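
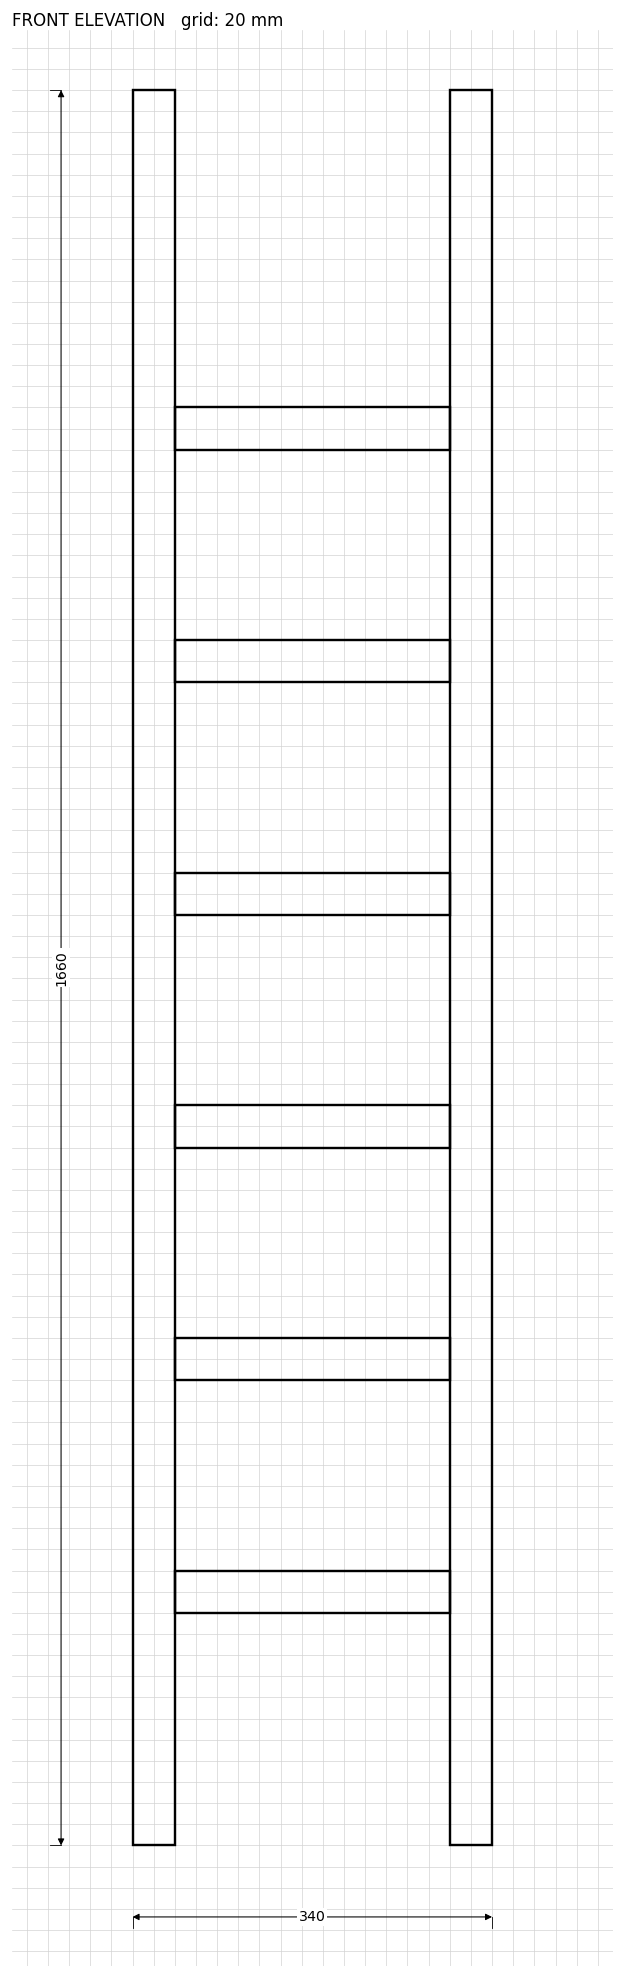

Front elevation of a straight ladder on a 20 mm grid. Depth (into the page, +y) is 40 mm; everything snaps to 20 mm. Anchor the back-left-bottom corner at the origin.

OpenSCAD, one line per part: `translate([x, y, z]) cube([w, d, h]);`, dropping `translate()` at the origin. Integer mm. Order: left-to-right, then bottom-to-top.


cube([40, 40, 1660]);
translate([40, 0, 220]) cube([260, 40, 40]);
translate([40, 0, 440]) cube([260, 40, 40]);
translate([40, 0, 660]) cube([260, 40, 40]);
translate([40, 0, 880]) cube([260, 40, 40]);
translate([40, 0, 1100]) cube([260, 40, 40]);
translate([40, 0, 1320]) cube([260, 40, 40]);
translate([300, 0, 0]) cube([40, 40, 1660]);


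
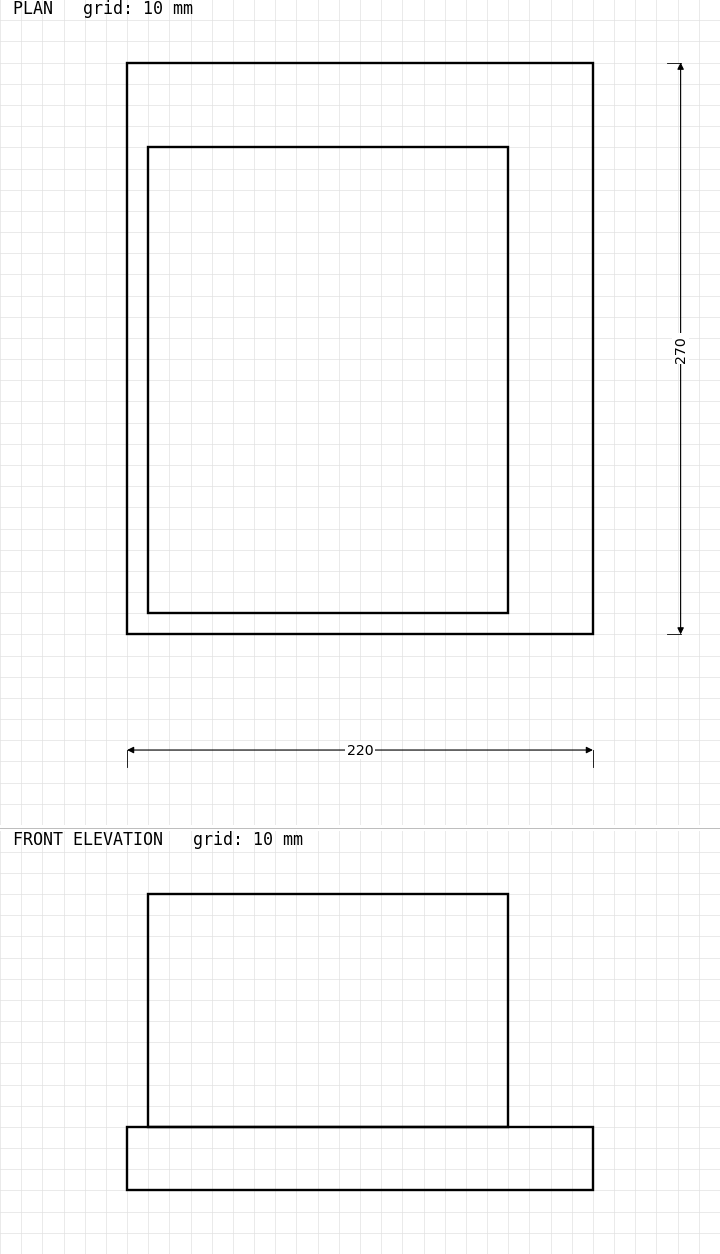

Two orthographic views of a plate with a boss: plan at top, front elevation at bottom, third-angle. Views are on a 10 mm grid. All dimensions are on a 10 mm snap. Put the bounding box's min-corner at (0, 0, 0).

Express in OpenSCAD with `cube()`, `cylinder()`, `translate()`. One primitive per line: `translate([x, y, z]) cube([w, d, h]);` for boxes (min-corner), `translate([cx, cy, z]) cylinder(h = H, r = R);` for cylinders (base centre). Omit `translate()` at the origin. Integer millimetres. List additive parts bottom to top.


cube([220, 270, 30]);
translate([10, 10, 30]) cube([170, 220, 110]);


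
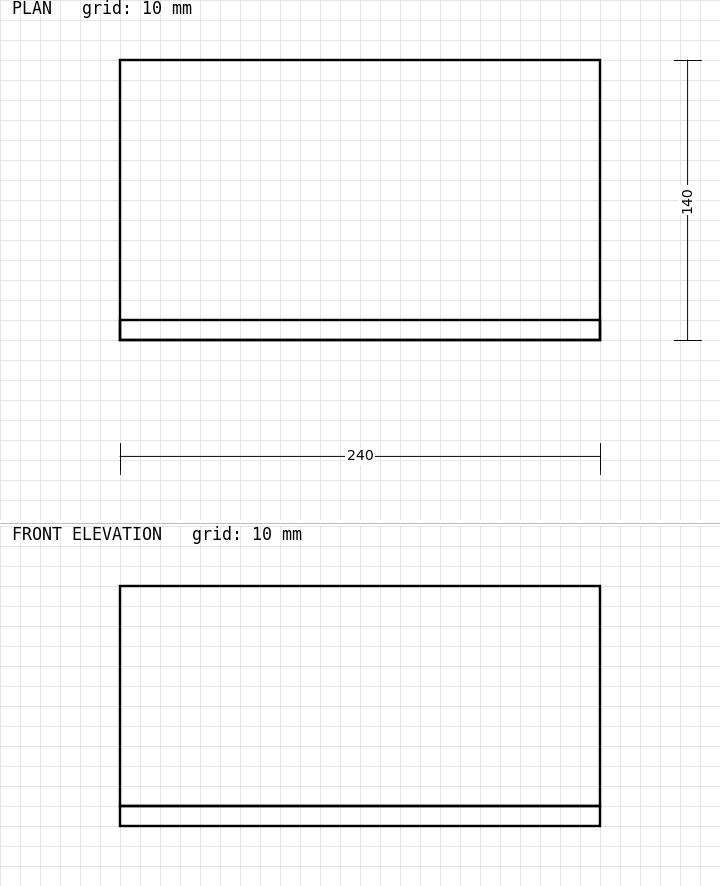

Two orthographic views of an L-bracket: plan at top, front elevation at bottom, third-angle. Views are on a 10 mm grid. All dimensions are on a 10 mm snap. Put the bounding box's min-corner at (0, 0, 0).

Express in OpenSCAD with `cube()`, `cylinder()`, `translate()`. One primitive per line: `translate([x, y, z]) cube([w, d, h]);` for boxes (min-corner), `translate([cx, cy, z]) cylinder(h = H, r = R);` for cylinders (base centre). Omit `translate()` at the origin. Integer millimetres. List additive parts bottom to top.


cube([240, 140, 10]);
translate([0, 0, 10]) cube([240, 10, 110]);


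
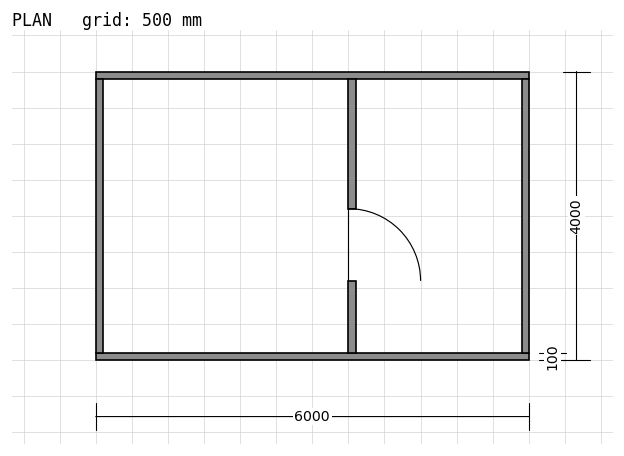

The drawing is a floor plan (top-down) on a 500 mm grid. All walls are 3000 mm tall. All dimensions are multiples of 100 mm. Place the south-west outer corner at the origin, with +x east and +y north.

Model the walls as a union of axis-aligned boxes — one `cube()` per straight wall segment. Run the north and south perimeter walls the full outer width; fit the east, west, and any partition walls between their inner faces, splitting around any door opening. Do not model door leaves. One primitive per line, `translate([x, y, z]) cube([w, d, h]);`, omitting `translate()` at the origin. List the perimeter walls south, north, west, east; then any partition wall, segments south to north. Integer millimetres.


cube([6000, 100, 3000]);
translate([0, 3900, 0]) cube([6000, 100, 3000]);
translate([0, 100, 0]) cube([100, 3800, 3000]);
translate([5900, 100, 0]) cube([100, 3800, 3000]);
translate([3500, 100, 0]) cube([100, 1000, 3000]);
translate([3500, 2100, 0]) cube([100, 1800, 3000]);


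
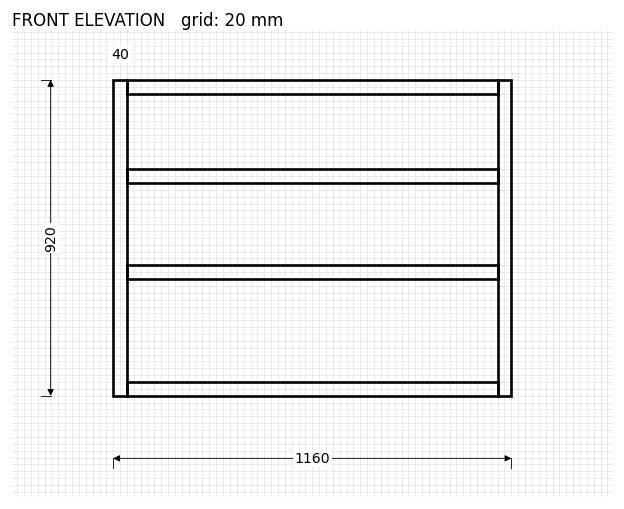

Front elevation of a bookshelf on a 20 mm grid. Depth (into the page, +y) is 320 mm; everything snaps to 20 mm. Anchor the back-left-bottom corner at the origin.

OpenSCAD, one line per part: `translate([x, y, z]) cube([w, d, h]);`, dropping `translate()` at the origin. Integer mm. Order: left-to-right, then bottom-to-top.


cube([40, 320, 920]);
translate([40, 0, 0]) cube([1080, 320, 40]);
translate([40, 0, 340]) cube([1080, 320, 40]);
translate([40, 0, 620]) cube([1080, 320, 40]);
translate([40, 0, 880]) cube([1080, 320, 40]);
translate([1120, 0, 0]) cube([40, 320, 920]);


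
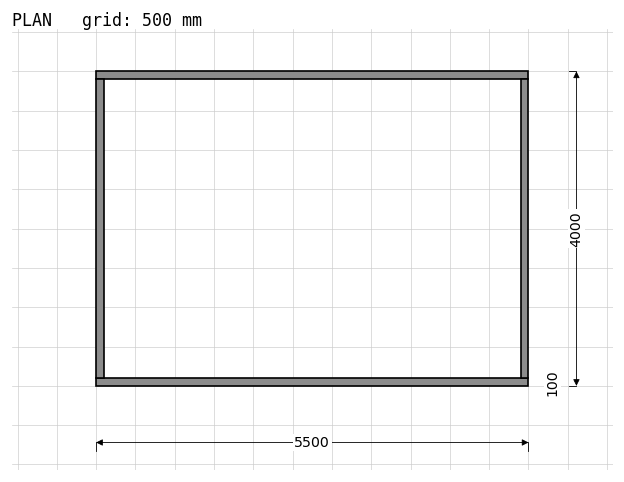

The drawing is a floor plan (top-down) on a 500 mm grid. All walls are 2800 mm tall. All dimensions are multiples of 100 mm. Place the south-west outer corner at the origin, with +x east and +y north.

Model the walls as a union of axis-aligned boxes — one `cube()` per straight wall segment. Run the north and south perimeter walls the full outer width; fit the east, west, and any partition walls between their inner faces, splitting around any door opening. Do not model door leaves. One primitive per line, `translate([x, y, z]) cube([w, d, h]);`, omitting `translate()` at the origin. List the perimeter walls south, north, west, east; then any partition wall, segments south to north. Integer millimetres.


cube([5500, 100, 2800]);
translate([0, 3900, 0]) cube([5500, 100, 2800]);
translate([0, 100, 0]) cube([100, 3800, 2800]);
translate([5400, 100, 0]) cube([100, 3800, 2800]);


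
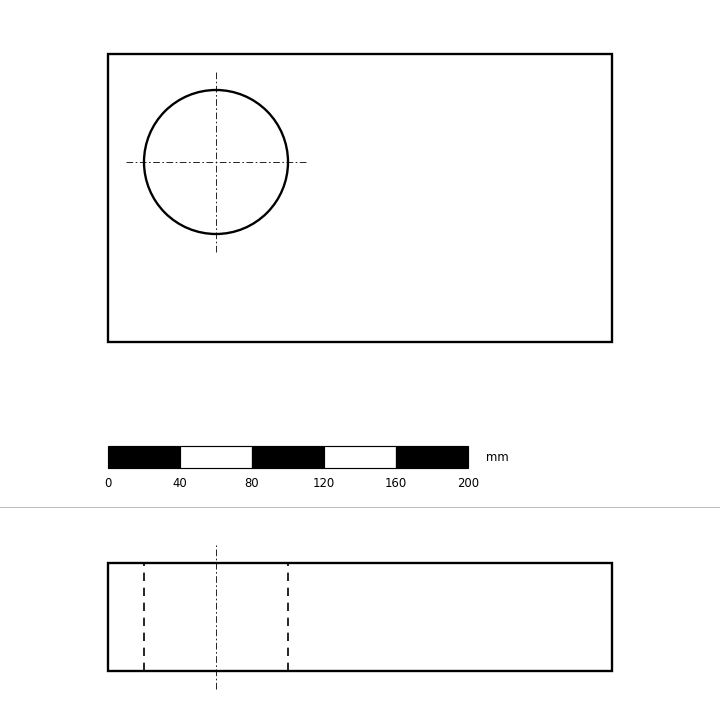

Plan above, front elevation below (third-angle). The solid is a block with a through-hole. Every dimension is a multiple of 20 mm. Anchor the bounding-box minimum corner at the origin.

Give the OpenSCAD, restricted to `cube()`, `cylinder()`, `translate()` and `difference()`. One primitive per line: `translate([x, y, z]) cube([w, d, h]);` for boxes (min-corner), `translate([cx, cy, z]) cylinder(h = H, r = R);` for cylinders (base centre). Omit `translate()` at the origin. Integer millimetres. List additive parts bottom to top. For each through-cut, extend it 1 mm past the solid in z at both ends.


difference() {
  cube([280, 160, 60]);
  translate([60, 100, -1]) cylinder(h = 62, r = 40);
}


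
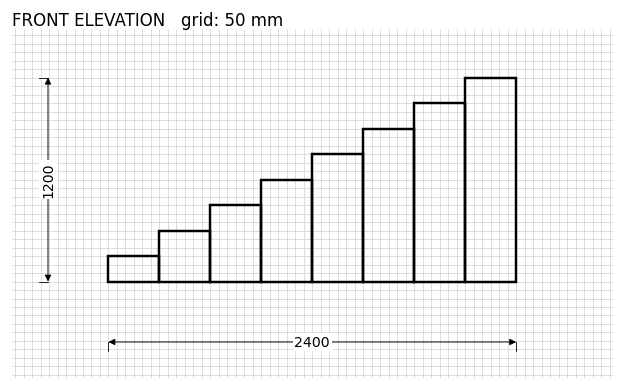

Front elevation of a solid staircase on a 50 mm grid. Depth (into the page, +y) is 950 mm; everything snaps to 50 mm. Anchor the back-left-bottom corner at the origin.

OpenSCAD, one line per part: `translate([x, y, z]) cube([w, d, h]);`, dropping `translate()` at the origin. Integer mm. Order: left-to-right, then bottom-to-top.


cube([300, 950, 150]);
translate([300, 0, 0]) cube([300, 950, 300]);
translate([600, 0, 0]) cube([300, 950, 450]);
translate([900, 0, 0]) cube([300, 950, 600]);
translate([1200, 0, 0]) cube([300, 950, 750]);
translate([1500, 0, 0]) cube([300, 950, 900]);
translate([1800, 0, 0]) cube([300, 950, 1050]);
translate([2100, 0, 0]) cube([300, 950, 1200]);


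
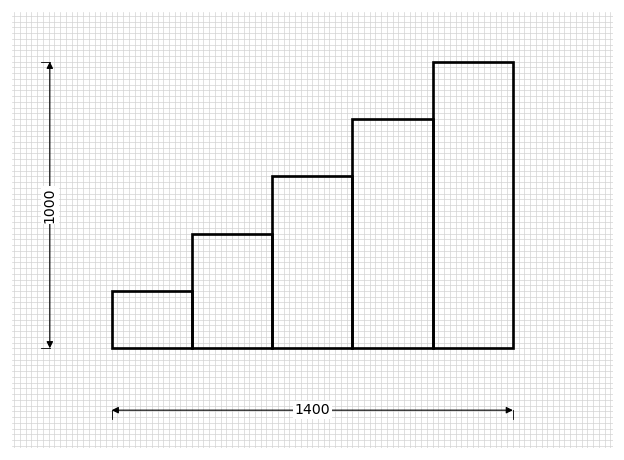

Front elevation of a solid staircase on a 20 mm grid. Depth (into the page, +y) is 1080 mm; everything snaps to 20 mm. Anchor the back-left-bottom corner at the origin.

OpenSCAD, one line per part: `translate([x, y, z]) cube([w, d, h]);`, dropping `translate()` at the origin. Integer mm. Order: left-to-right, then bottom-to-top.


cube([280, 1080, 200]);
translate([280, 0, 0]) cube([280, 1080, 400]);
translate([560, 0, 0]) cube([280, 1080, 600]);
translate([840, 0, 0]) cube([280, 1080, 800]);
translate([1120, 0, 0]) cube([280, 1080, 1000]);


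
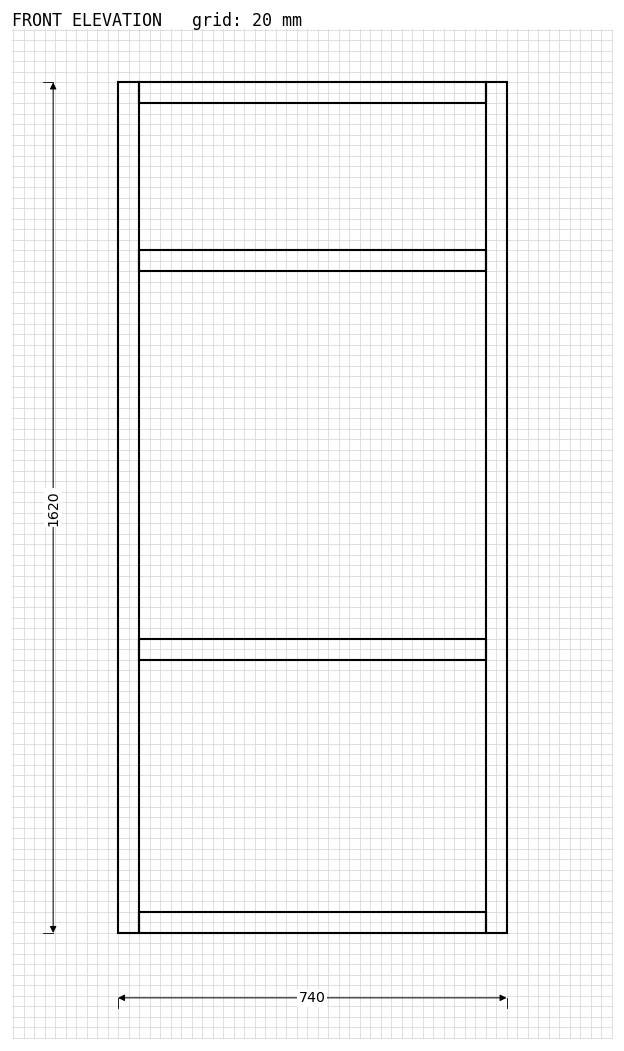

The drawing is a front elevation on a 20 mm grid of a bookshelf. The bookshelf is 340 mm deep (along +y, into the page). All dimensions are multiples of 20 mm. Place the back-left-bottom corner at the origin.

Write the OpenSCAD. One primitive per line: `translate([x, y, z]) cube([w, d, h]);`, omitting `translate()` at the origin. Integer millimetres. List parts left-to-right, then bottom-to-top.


cube([40, 340, 1620]);
translate([40, 0, 0]) cube([660, 340, 40]);
translate([40, 0, 520]) cube([660, 340, 40]);
translate([40, 0, 1260]) cube([660, 340, 40]);
translate([40, 0, 1580]) cube([660, 340, 40]);
translate([700, 0, 0]) cube([40, 340, 1620]);


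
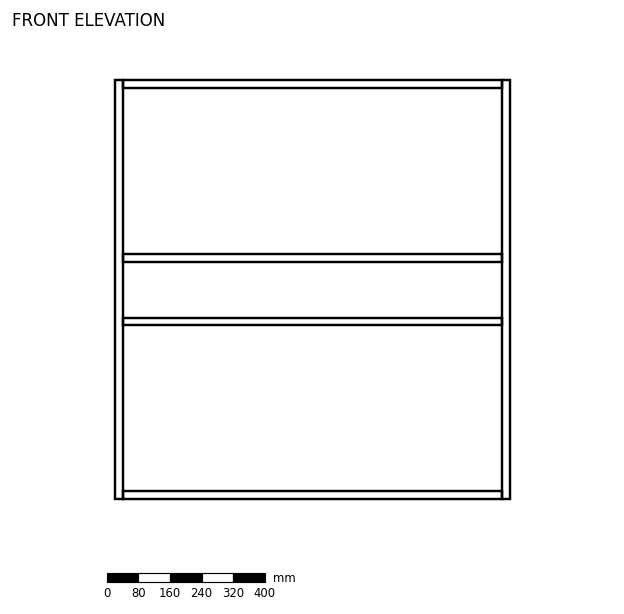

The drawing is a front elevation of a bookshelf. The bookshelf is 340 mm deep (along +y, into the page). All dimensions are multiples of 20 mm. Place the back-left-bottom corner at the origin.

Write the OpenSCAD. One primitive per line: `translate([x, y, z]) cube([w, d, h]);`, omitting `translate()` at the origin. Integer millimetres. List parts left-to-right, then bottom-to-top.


cube([20, 340, 1060]);
translate([20, 0, 0]) cube([960, 340, 20]);
translate([20, 0, 440]) cube([960, 340, 20]);
translate([20, 0, 600]) cube([960, 340, 20]);
translate([20, 0, 1040]) cube([960, 340, 20]);
translate([980, 0, 0]) cube([20, 340, 1060]);


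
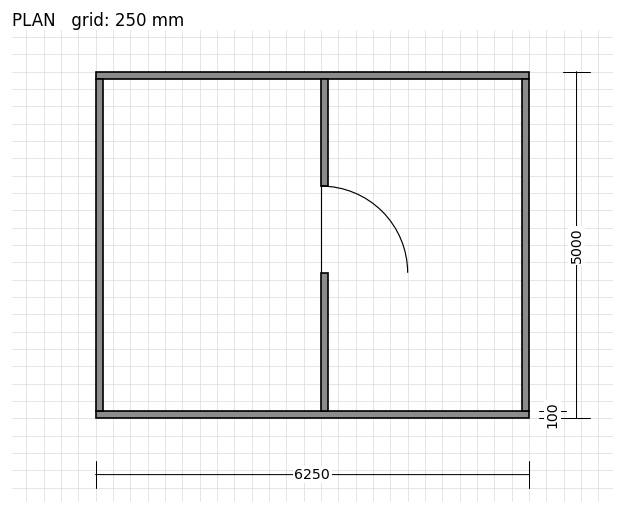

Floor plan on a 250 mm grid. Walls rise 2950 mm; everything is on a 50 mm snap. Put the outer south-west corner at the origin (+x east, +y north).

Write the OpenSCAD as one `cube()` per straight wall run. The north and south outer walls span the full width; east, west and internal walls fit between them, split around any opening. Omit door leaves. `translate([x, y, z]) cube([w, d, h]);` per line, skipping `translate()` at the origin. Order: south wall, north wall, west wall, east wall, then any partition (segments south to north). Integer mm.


cube([6250, 100, 2950]);
translate([0, 4900, 0]) cube([6250, 100, 2950]);
translate([0, 100, 0]) cube([100, 4800, 2950]);
translate([6150, 100, 0]) cube([100, 4800, 2950]);
translate([3250, 100, 0]) cube([100, 2000, 2950]);
translate([3250, 3350, 0]) cube([100, 1550, 2950]);


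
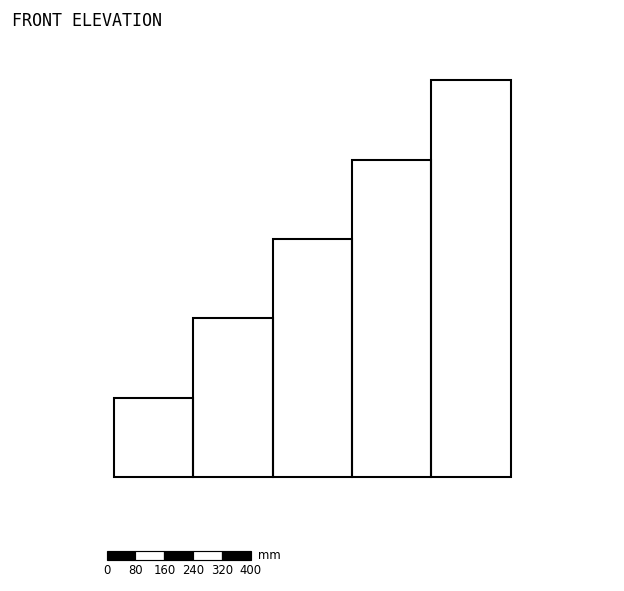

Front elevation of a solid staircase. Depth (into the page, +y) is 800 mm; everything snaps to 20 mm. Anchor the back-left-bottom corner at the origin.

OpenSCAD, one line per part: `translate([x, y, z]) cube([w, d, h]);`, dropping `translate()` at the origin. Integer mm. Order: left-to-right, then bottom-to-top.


cube([220, 800, 220]);
translate([220, 0, 0]) cube([220, 800, 440]);
translate([440, 0, 0]) cube([220, 800, 660]);
translate([660, 0, 0]) cube([220, 800, 880]);
translate([880, 0, 0]) cube([220, 800, 1100]);


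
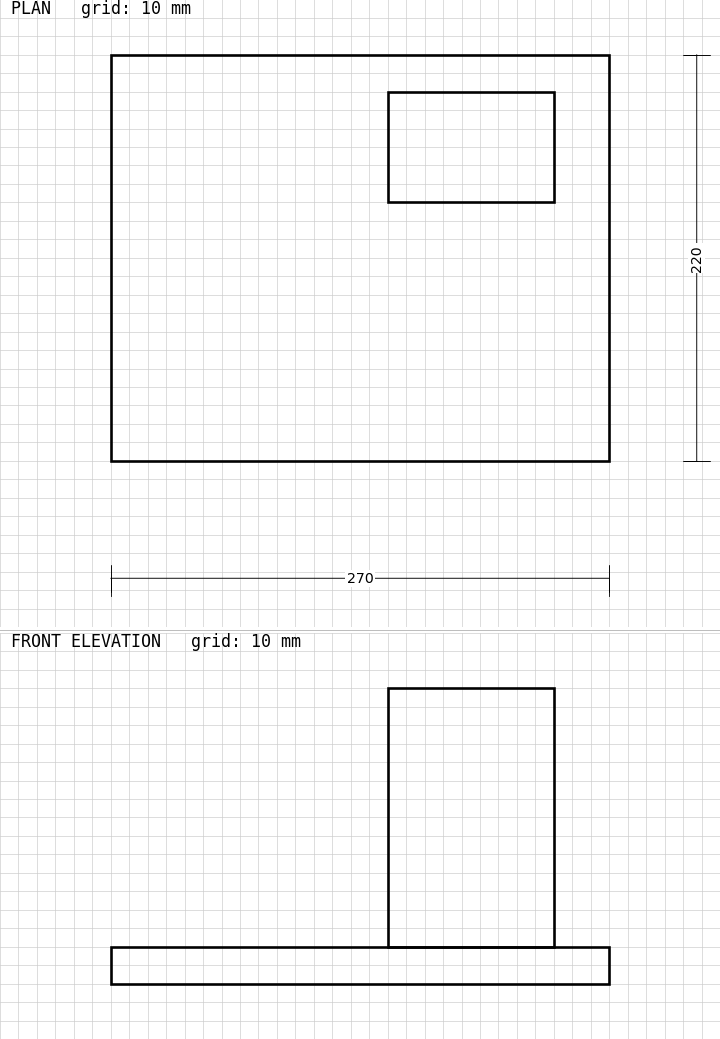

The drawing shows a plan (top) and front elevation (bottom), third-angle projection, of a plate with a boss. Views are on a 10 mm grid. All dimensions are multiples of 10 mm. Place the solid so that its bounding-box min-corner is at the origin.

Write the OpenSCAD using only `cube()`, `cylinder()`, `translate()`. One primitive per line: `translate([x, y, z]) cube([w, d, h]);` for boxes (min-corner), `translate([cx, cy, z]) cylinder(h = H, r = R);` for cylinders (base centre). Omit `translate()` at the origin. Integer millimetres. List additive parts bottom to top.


cube([270, 220, 20]);
translate([150, 140, 20]) cube([90, 60, 140]);


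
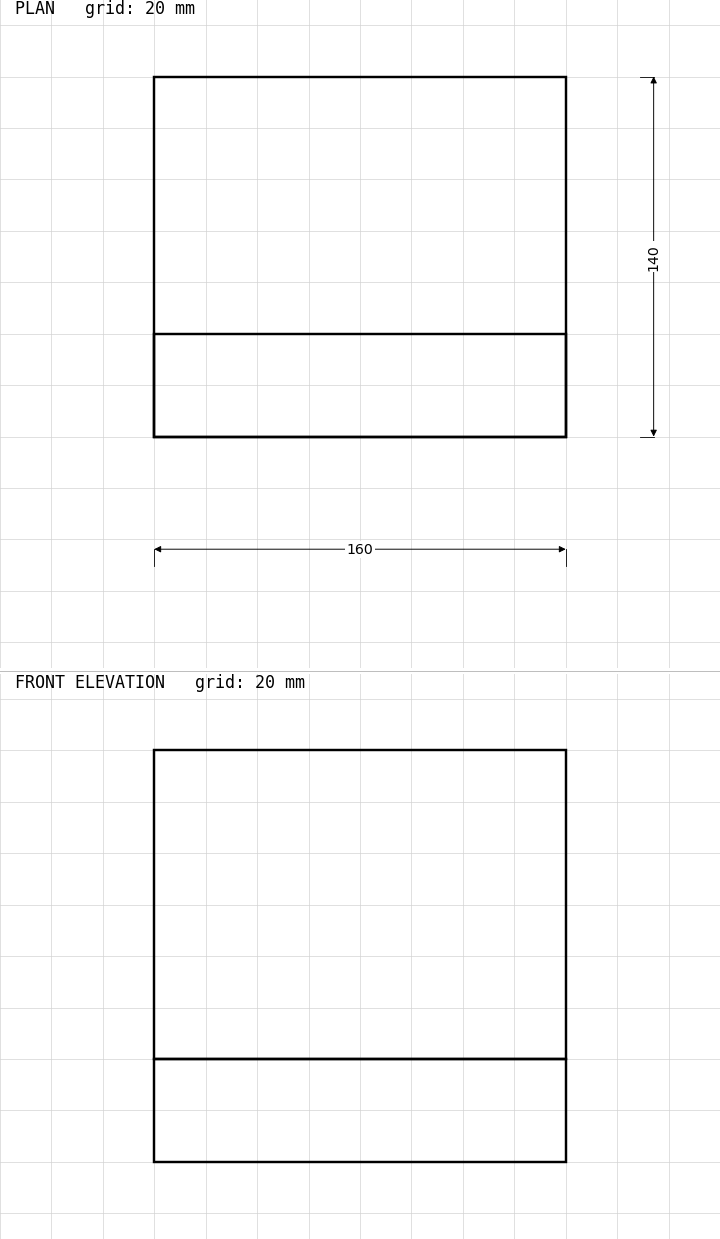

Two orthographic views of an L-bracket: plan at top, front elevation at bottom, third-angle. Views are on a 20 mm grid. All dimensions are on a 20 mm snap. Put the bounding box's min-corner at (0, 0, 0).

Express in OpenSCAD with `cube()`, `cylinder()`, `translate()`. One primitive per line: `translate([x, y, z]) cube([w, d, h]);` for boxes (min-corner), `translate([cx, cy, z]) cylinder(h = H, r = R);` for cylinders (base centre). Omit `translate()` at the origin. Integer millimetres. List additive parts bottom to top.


cube([160, 140, 40]);
translate([0, 0, 40]) cube([160, 40, 120]);


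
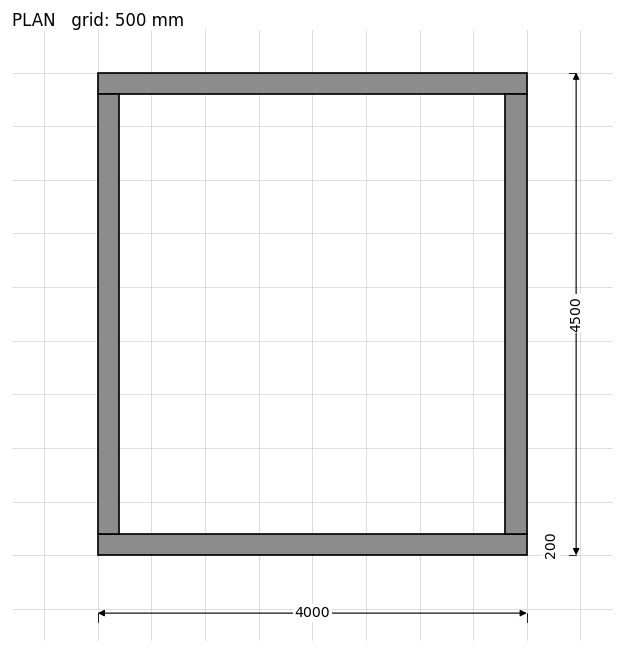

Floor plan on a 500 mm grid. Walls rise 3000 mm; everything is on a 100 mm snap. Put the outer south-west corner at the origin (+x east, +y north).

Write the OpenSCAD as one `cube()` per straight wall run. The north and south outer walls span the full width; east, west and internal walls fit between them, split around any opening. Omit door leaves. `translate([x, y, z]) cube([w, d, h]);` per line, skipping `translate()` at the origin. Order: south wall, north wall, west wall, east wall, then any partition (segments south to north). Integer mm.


cube([4000, 200, 3000]);
translate([0, 4300, 0]) cube([4000, 200, 3000]);
translate([0, 200, 0]) cube([200, 4100, 3000]);
translate([3800, 200, 0]) cube([200, 4100, 3000]);


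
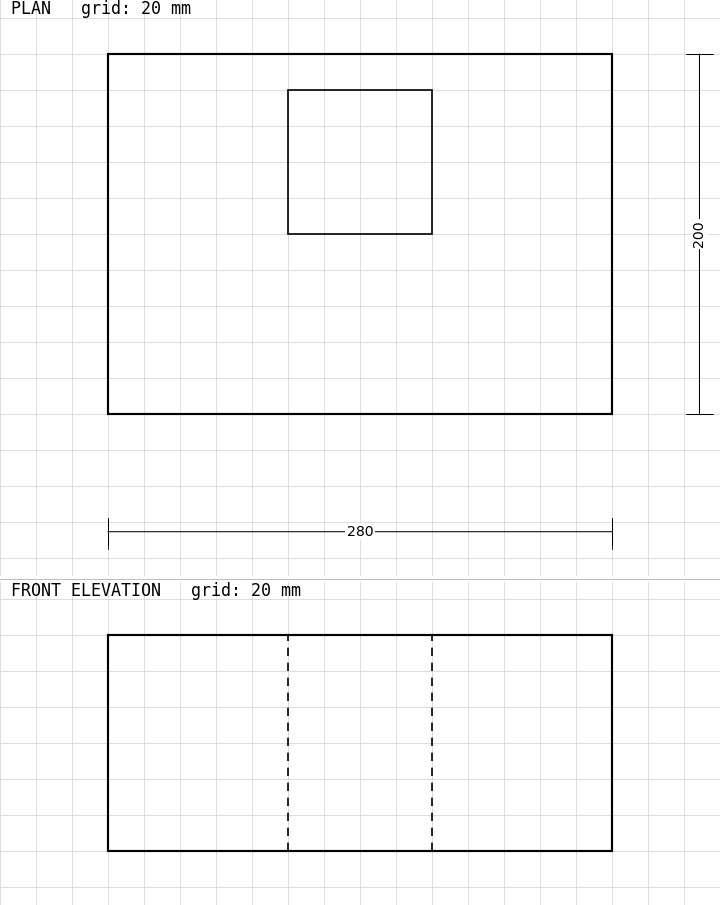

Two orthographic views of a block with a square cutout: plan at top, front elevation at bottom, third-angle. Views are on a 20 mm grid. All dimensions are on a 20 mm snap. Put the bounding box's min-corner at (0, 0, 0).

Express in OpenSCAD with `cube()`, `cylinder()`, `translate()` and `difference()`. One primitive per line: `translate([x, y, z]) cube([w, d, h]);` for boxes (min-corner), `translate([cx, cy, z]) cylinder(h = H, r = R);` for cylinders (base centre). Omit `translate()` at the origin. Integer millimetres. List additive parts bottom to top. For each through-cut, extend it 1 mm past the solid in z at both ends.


difference() {
  cube([280, 200, 120]);
  translate([100, 100, -1]) cube([80, 80, 122]);
}


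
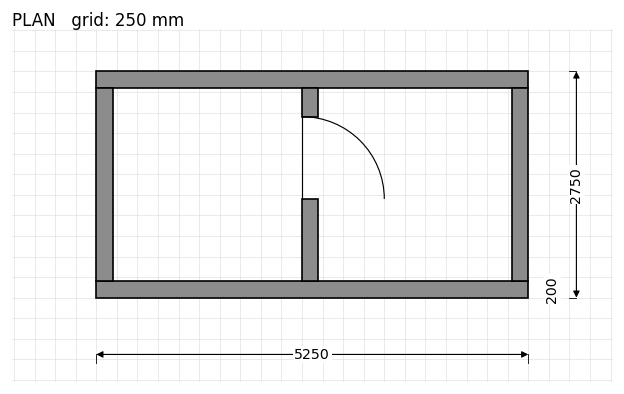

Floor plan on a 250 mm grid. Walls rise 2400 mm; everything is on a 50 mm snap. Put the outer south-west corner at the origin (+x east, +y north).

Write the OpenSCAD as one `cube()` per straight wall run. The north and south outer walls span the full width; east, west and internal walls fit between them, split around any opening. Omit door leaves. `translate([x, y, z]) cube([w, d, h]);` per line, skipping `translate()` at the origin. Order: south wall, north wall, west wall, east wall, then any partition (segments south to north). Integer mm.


cube([5250, 200, 2400]);
translate([0, 2550, 0]) cube([5250, 200, 2400]);
translate([0, 200, 0]) cube([200, 2350, 2400]);
translate([5050, 200, 0]) cube([200, 2350, 2400]);
translate([2500, 200, 0]) cube([200, 1000, 2400]);
translate([2500, 2200, 0]) cube([200, 350, 2400]);


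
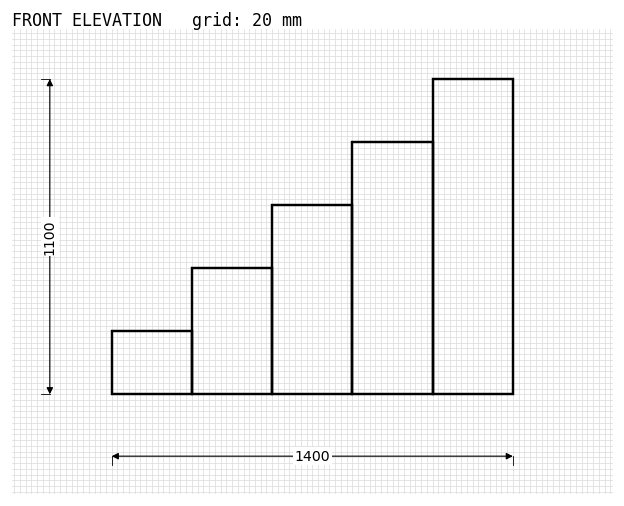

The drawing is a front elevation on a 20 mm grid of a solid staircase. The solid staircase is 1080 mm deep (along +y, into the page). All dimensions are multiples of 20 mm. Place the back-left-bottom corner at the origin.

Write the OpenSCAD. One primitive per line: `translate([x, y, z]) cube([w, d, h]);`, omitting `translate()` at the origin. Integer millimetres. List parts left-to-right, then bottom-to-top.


cube([280, 1080, 220]);
translate([280, 0, 0]) cube([280, 1080, 440]);
translate([560, 0, 0]) cube([280, 1080, 660]);
translate([840, 0, 0]) cube([280, 1080, 880]);
translate([1120, 0, 0]) cube([280, 1080, 1100]);


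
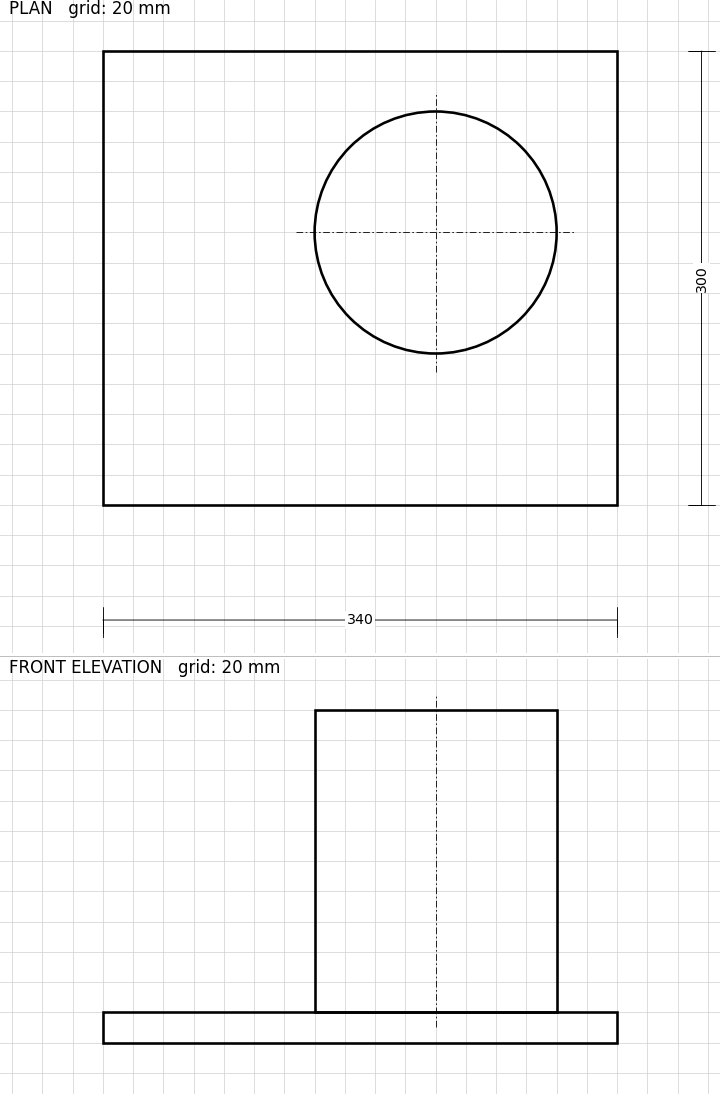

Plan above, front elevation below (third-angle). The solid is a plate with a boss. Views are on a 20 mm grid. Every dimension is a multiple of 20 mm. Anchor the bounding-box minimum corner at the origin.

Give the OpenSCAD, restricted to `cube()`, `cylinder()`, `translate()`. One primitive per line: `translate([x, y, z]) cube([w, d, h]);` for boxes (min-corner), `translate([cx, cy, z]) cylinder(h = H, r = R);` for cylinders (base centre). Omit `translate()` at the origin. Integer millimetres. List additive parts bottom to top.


cube([340, 300, 20]);
translate([220, 180, 20]) cylinder(h = 200, r = 80);


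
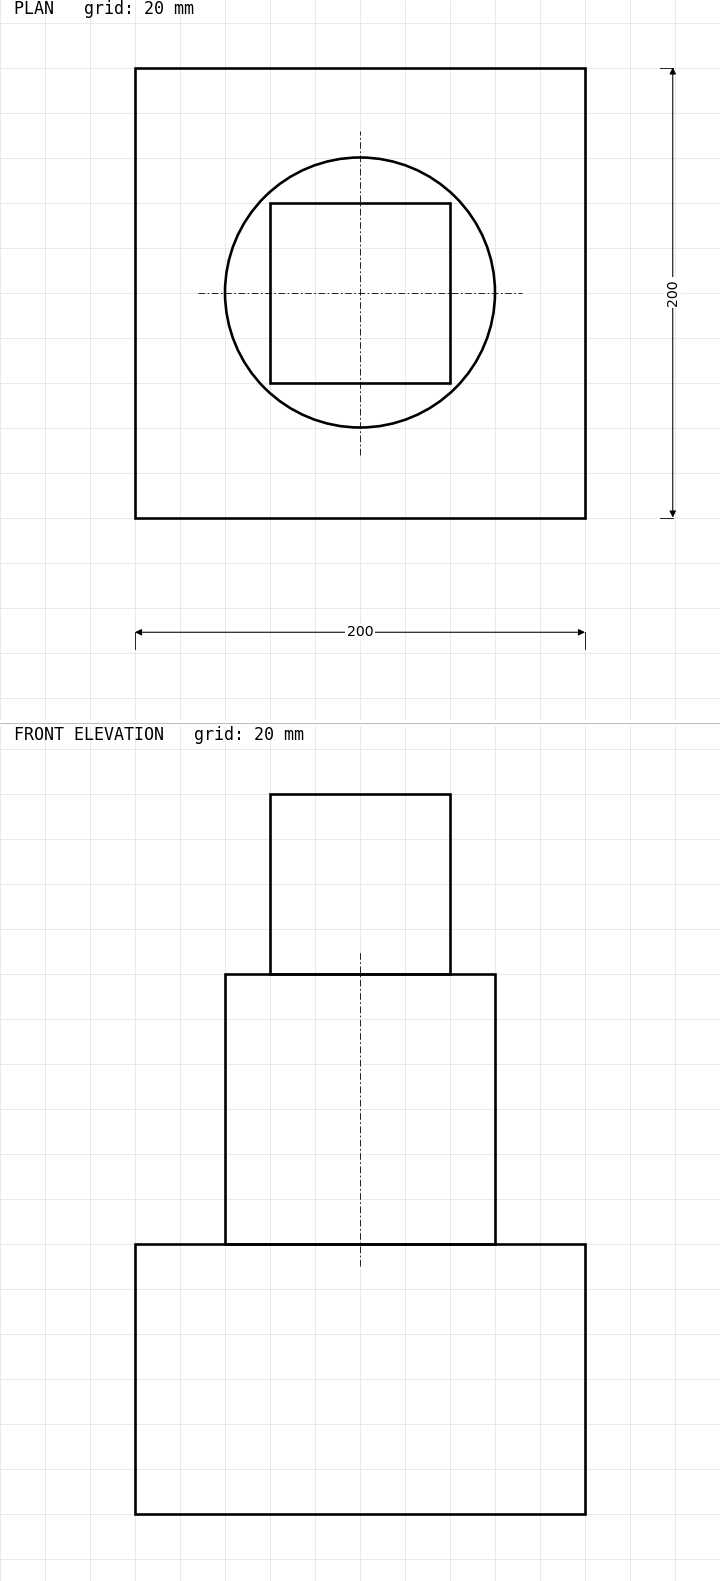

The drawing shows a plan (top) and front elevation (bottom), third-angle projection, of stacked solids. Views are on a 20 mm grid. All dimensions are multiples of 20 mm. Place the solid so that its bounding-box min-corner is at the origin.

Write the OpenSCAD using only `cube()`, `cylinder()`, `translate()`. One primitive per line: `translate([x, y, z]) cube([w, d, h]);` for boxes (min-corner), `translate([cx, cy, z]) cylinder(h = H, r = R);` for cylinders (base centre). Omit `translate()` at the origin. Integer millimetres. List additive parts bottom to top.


cube([200, 200, 120]);
translate([100, 100, 120]) cylinder(h = 120, r = 60);
translate([60, 60, 240]) cube([80, 80, 80]);


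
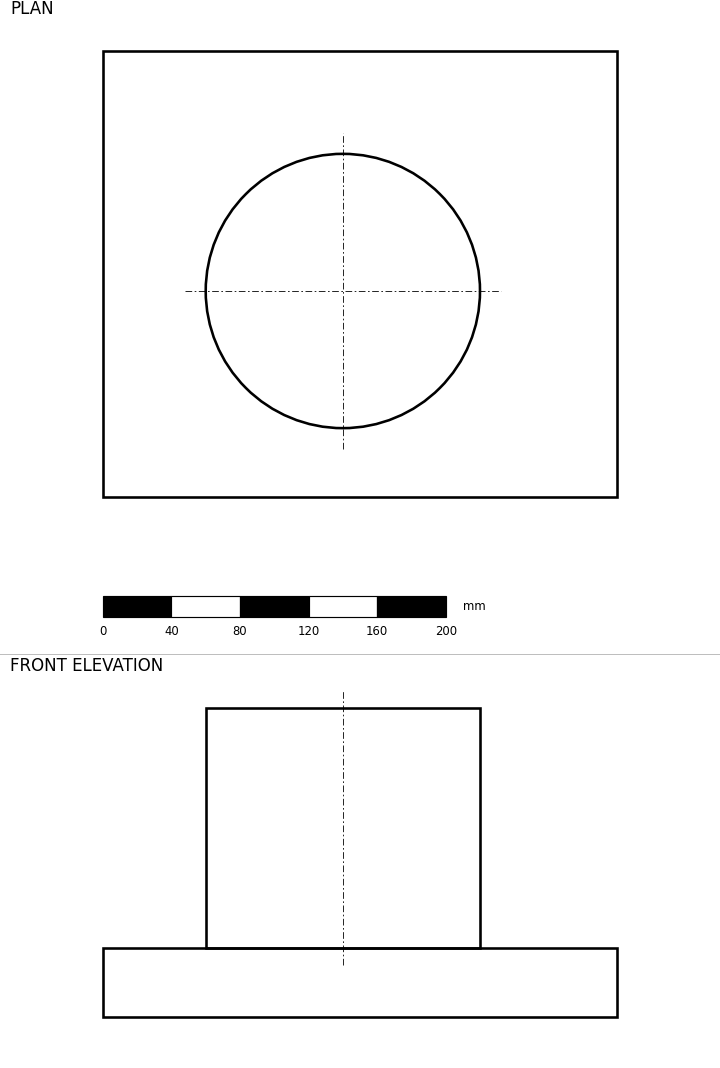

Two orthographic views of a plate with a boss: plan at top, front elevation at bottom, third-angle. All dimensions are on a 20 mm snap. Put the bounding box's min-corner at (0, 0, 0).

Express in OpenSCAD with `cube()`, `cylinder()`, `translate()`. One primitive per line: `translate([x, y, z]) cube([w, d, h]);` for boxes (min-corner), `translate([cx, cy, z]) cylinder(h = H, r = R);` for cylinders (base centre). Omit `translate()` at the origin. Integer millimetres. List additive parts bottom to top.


cube([300, 260, 40]);
translate([140, 120, 40]) cylinder(h = 140, r = 80);


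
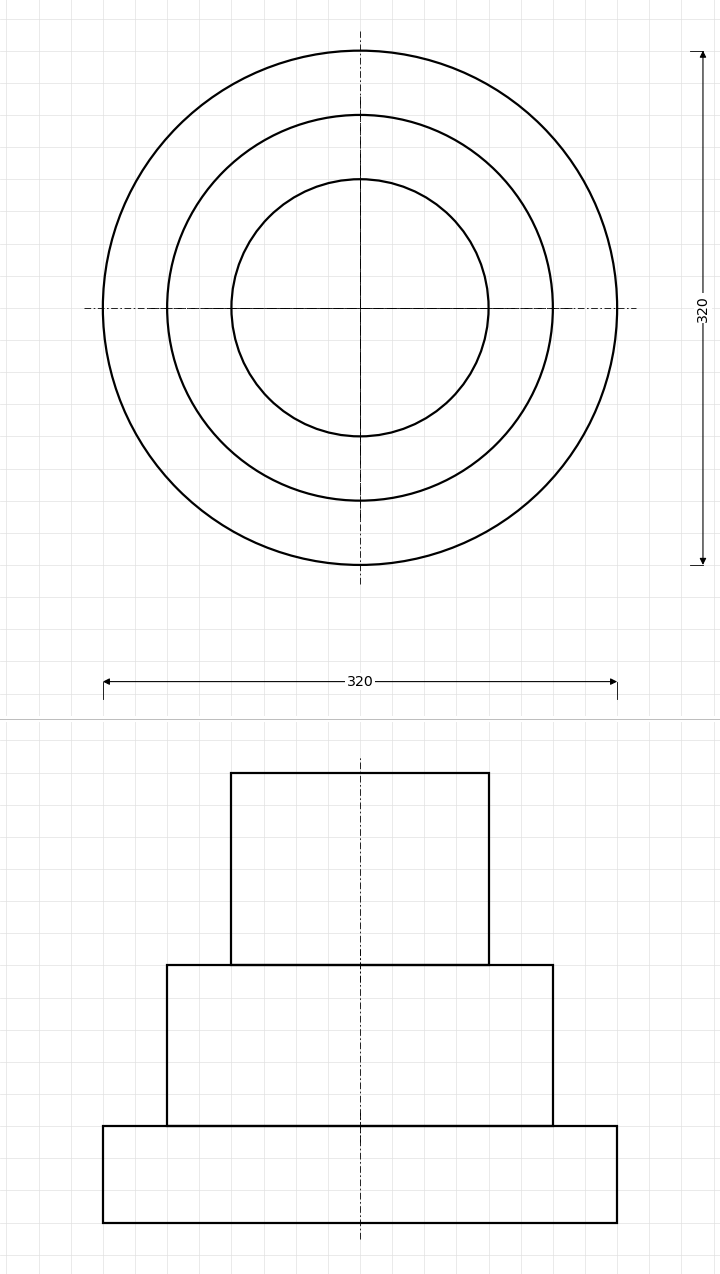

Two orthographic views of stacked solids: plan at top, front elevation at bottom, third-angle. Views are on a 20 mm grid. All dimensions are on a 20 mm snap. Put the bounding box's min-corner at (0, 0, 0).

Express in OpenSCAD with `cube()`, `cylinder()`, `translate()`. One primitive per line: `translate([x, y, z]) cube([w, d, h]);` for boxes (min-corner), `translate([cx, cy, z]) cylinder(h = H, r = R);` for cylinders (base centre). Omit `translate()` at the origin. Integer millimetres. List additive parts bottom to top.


translate([160, 160, 0]) cylinder(h = 60, r = 160);
translate([160, 160, 60]) cylinder(h = 100, r = 120);
translate([160, 160, 160]) cylinder(h = 120, r = 80);


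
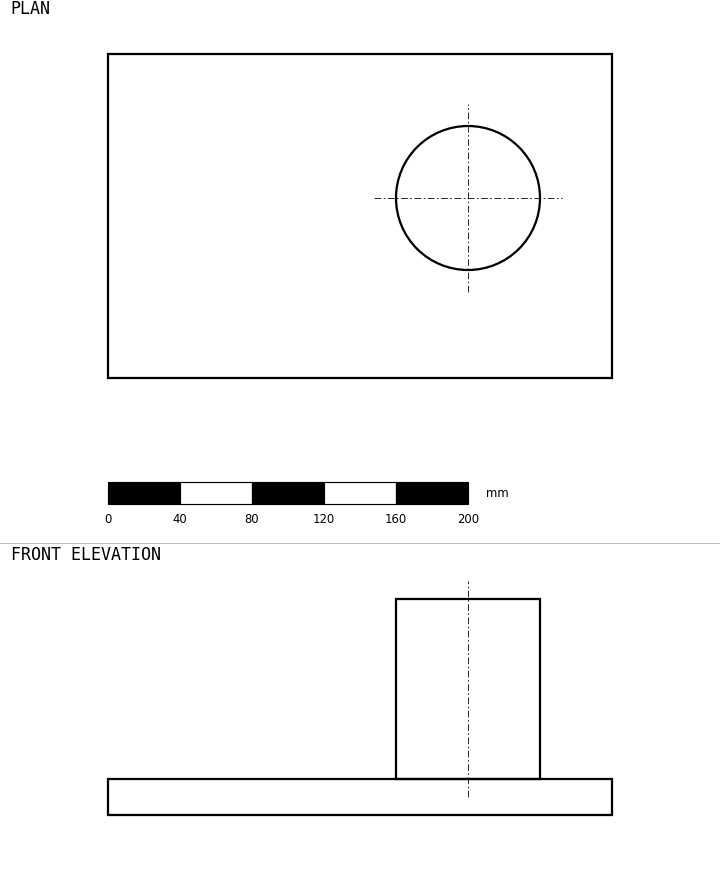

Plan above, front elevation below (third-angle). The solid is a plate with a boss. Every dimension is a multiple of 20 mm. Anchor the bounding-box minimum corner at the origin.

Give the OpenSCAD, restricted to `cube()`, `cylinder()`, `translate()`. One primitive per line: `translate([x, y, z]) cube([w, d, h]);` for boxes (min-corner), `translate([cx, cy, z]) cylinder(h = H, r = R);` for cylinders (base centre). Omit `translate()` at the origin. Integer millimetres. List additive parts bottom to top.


cube([280, 180, 20]);
translate([200, 100, 20]) cylinder(h = 100, r = 40);


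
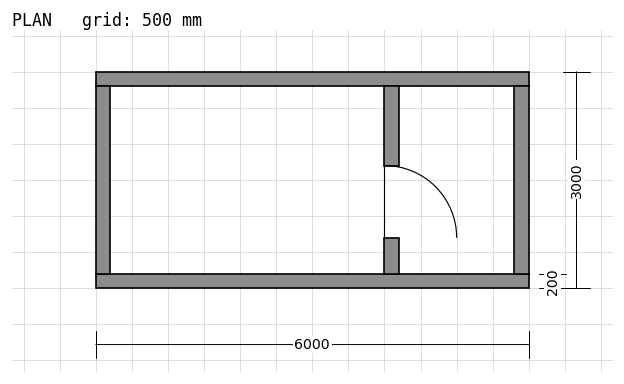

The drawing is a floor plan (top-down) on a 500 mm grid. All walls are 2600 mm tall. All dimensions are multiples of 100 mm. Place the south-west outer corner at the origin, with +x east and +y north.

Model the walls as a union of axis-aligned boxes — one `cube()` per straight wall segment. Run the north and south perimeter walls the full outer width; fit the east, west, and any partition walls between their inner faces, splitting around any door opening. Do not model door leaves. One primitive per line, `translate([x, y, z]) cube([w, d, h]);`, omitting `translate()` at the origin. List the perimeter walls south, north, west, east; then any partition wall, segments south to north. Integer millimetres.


cube([6000, 200, 2600]);
translate([0, 2800, 0]) cube([6000, 200, 2600]);
translate([0, 200, 0]) cube([200, 2600, 2600]);
translate([5800, 200, 0]) cube([200, 2600, 2600]);
translate([4000, 200, 0]) cube([200, 500, 2600]);
translate([4000, 1700, 0]) cube([200, 1100, 2600]);


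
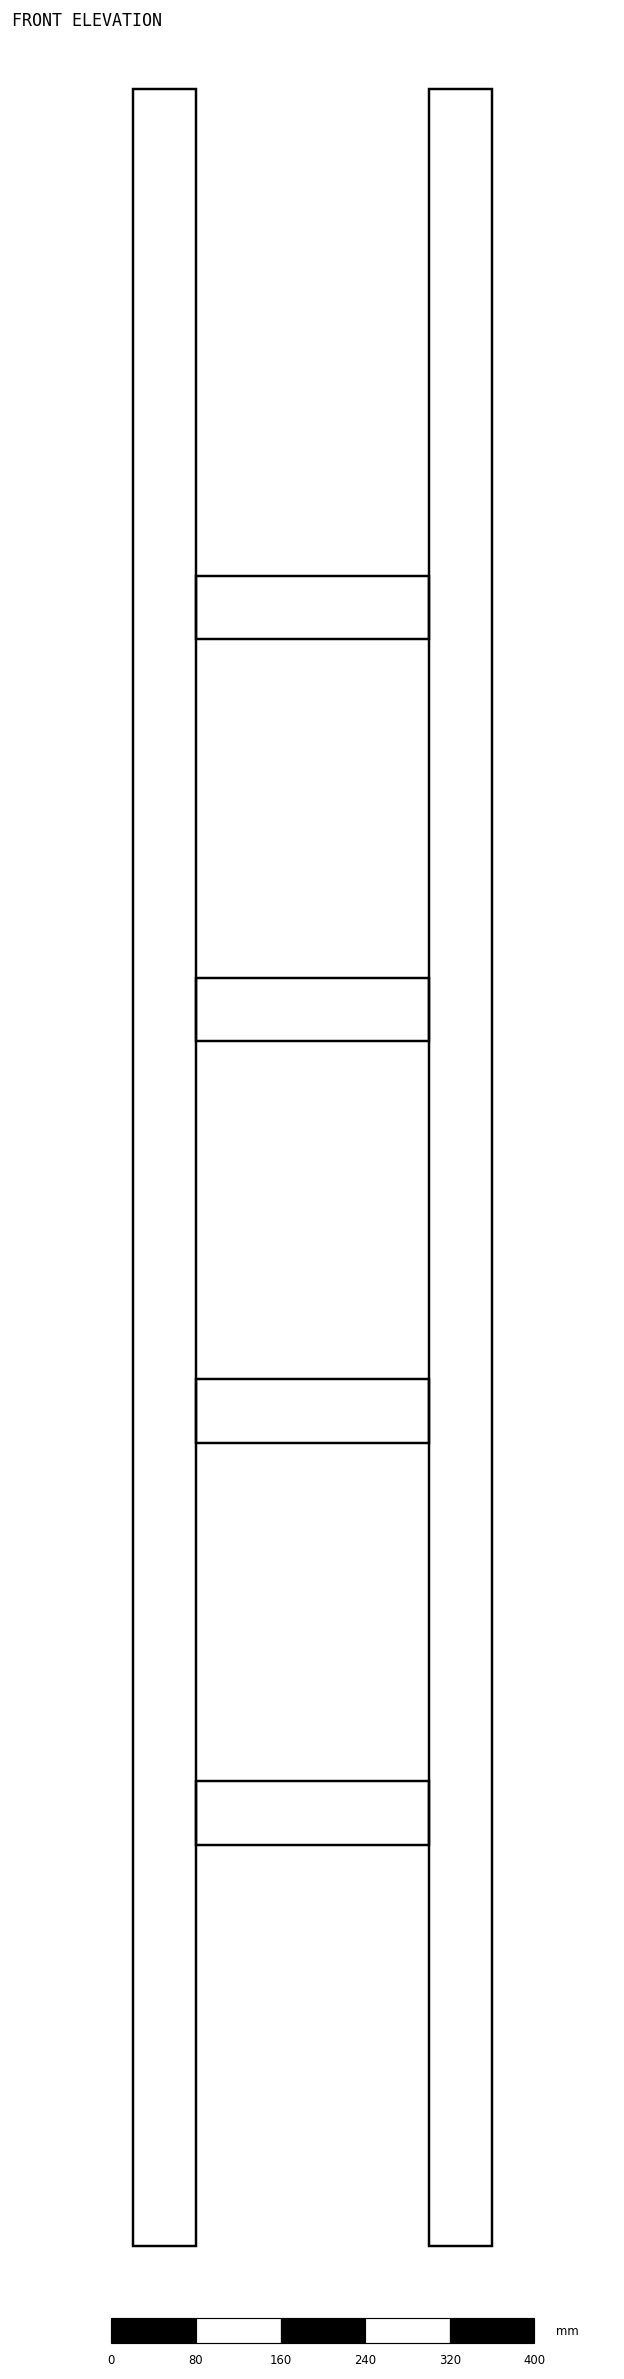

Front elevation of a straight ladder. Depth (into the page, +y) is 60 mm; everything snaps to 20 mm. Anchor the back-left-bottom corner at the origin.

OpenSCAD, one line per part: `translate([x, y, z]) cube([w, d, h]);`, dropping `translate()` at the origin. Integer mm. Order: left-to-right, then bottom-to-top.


cube([60, 60, 2040]);
translate([60, 0, 380]) cube([220, 60, 60]);
translate([60, 0, 760]) cube([220, 60, 60]);
translate([60, 0, 1140]) cube([220, 60, 60]);
translate([60, 0, 1520]) cube([220, 60, 60]);
translate([280, 0, 0]) cube([60, 60, 2040]);


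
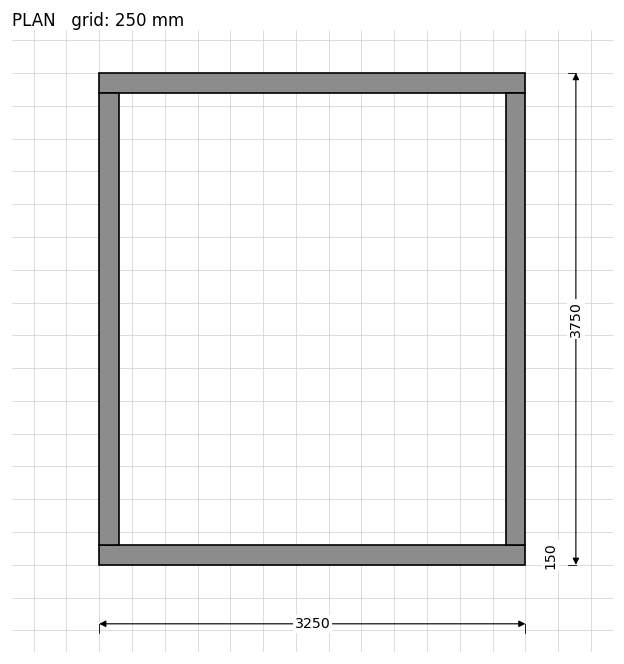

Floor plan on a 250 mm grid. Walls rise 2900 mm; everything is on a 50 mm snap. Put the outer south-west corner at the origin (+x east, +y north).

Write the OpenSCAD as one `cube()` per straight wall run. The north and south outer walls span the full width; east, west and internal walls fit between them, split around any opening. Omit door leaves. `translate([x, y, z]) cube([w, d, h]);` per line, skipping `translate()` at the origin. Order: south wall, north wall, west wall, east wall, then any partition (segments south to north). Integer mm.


cube([3250, 150, 2900]);
translate([0, 3600, 0]) cube([3250, 150, 2900]);
translate([0, 150, 0]) cube([150, 3450, 2900]);
translate([3100, 150, 0]) cube([150, 3450, 2900]);


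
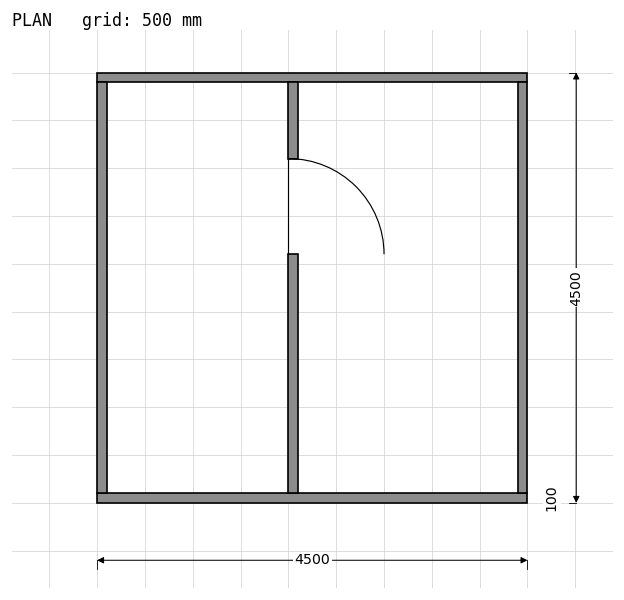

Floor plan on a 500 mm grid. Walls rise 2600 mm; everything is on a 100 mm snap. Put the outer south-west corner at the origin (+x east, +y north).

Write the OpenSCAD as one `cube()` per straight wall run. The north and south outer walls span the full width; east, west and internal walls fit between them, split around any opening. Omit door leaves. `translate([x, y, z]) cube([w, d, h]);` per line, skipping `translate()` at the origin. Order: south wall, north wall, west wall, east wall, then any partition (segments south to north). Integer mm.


cube([4500, 100, 2600]);
translate([0, 4400, 0]) cube([4500, 100, 2600]);
translate([0, 100, 0]) cube([100, 4300, 2600]);
translate([4400, 100, 0]) cube([100, 4300, 2600]);
translate([2000, 100, 0]) cube([100, 2500, 2600]);
translate([2000, 3600, 0]) cube([100, 800, 2600]);


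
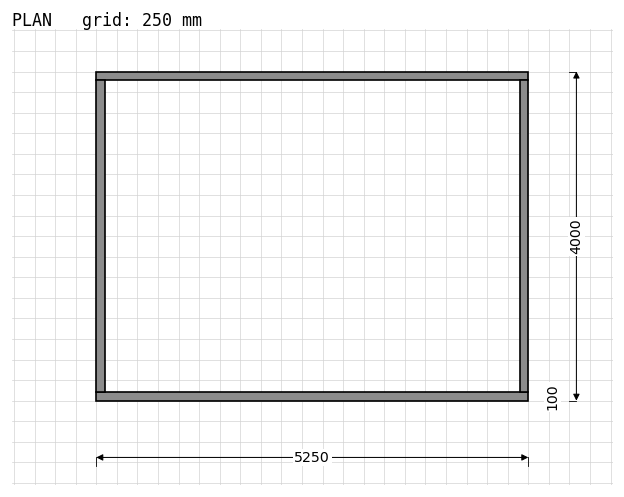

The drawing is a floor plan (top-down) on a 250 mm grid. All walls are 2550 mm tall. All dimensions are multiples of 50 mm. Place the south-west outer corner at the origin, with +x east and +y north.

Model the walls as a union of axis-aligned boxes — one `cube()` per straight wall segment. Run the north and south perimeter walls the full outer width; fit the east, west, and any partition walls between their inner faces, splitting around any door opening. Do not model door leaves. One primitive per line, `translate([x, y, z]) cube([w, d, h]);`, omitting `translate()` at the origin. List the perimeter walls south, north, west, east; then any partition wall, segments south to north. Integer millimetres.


cube([5250, 100, 2550]);
translate([0, 3900, 0]) cube([5250, 100, 2550]);
translate([0, 100, 0]) cube([100, 3800, 2550]);
translate([5150, 100, 0]) cube([100, 3800, 2550]);


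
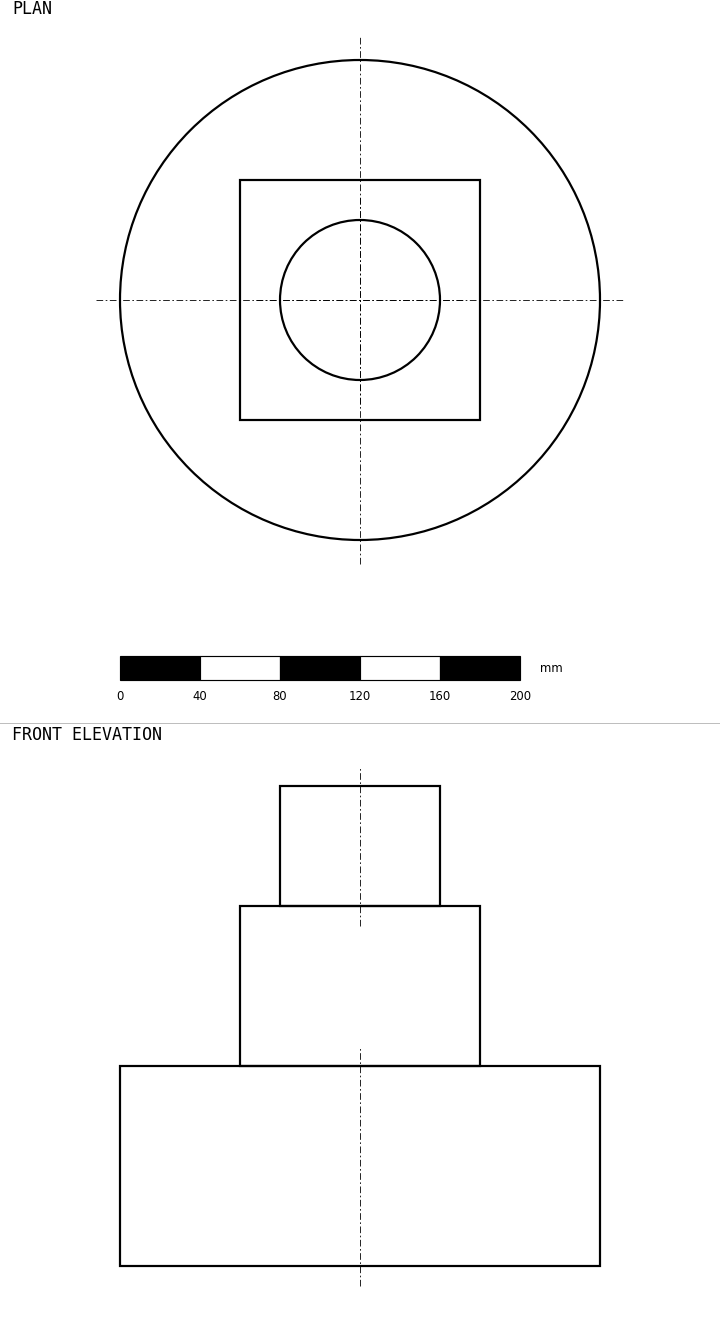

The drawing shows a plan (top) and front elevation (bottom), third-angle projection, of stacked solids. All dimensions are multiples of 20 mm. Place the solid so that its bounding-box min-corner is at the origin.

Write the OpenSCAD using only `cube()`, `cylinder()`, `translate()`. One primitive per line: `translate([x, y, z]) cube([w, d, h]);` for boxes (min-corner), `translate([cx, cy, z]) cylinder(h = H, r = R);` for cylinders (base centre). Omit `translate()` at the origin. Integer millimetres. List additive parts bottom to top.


translate([120, 120, 0]) cylinder(h = 100, r = 120);
translate([60, 60, 100]) cube([120, 120, 80]);
translate([120, 120, 180]) cylinder(h = 60, r = 40);


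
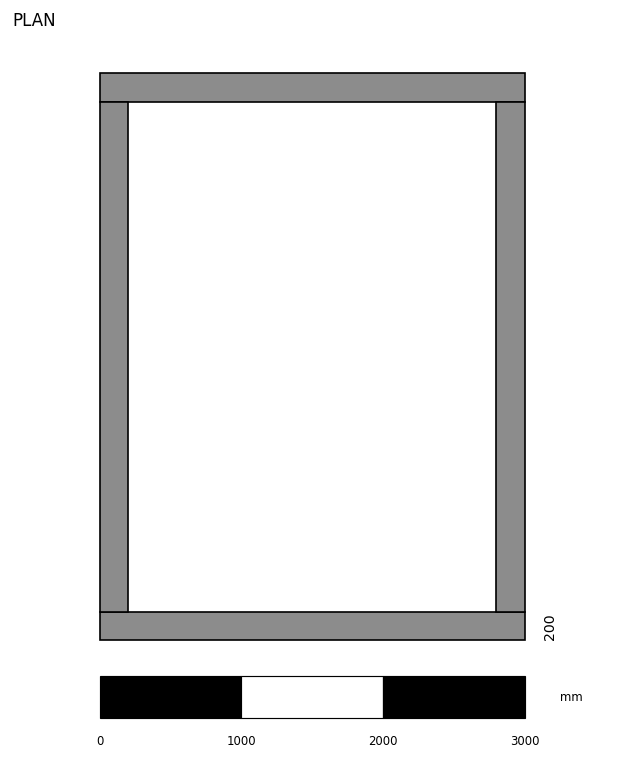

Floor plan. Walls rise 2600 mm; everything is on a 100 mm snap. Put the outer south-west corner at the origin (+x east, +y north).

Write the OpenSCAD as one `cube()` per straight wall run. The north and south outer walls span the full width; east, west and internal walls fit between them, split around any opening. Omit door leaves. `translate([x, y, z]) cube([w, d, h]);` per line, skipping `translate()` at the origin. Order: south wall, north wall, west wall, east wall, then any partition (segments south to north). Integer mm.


cube([3000, 200, 2600]);
translate([0, 3800, 0]) cube([3000, 200, 2600]);
translate([0, 200, 0]) cube([200, 3600, 2600]);
translate([2800, 200, 0]) cube([200, 3600, 2600]);


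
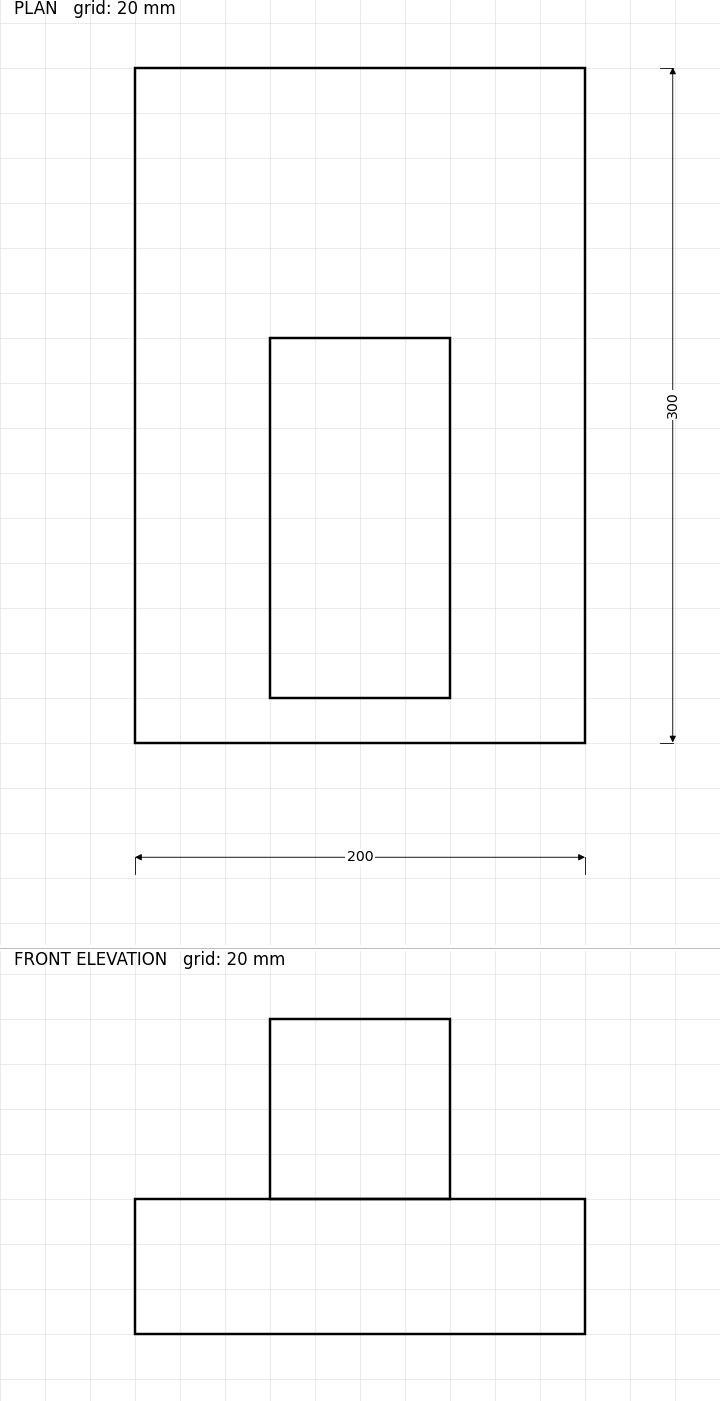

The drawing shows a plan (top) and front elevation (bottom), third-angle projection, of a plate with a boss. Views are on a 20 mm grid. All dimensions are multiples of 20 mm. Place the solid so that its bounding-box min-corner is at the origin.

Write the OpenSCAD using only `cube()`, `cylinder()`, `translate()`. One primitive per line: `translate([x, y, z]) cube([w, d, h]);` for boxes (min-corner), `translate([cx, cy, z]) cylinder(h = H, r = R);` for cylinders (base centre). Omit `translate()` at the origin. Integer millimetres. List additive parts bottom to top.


cube([200, 300, 60]);
translate([60, 20, 60]) cube([80, 160, 80]);


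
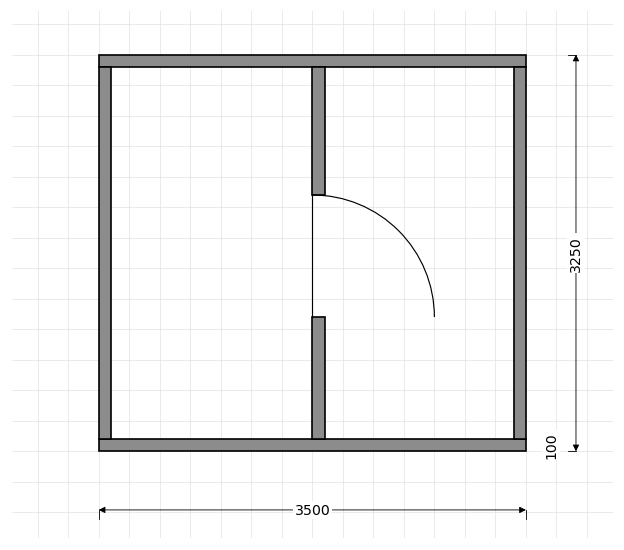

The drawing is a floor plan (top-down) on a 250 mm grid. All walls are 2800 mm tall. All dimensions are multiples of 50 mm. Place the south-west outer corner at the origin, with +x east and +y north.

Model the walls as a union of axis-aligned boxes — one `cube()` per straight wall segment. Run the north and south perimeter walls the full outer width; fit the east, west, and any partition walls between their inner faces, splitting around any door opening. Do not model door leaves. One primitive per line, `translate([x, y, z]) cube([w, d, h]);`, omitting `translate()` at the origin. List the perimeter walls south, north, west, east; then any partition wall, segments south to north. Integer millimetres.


cube([3500, 100, 2800]);
translate([0, 3150, 0]) cube([3500, 100, 2800]);
translate([0, 100, 0]) cube([100, 3050, 2800]);
translate([3400, 100, 0]) cube([100, 3050, 2800]);
translate([1750, 100, 0]) cube([100, 1000, 2800]);
translate([1750, 2100, 0]) cube([100, 1050, 2800]);


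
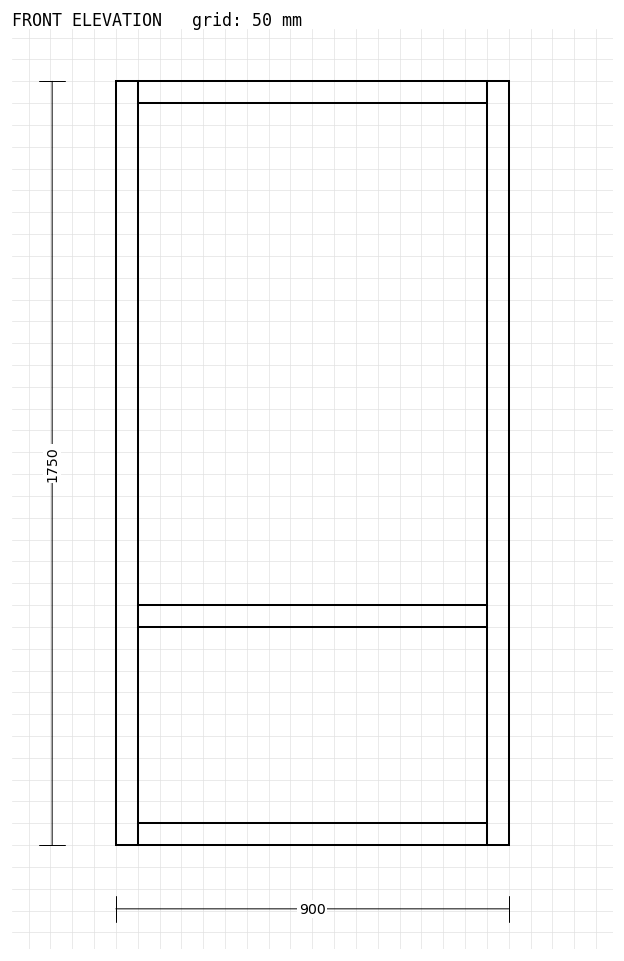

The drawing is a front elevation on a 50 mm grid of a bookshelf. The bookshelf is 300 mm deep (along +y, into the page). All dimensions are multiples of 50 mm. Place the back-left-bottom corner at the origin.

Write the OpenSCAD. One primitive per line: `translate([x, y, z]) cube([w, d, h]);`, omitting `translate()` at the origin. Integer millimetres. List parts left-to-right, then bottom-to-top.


cube([50, 300, 1750]);
translate([50, 0, 0]) cube([800, 300, 50]);
translate([50, 0, 500]) cube([800, 300, 50]);
translate([50, 0, 1700]) cube([800, 300, 50]);
translate([850, 0, 0]) cube([50, 300, 1750]);


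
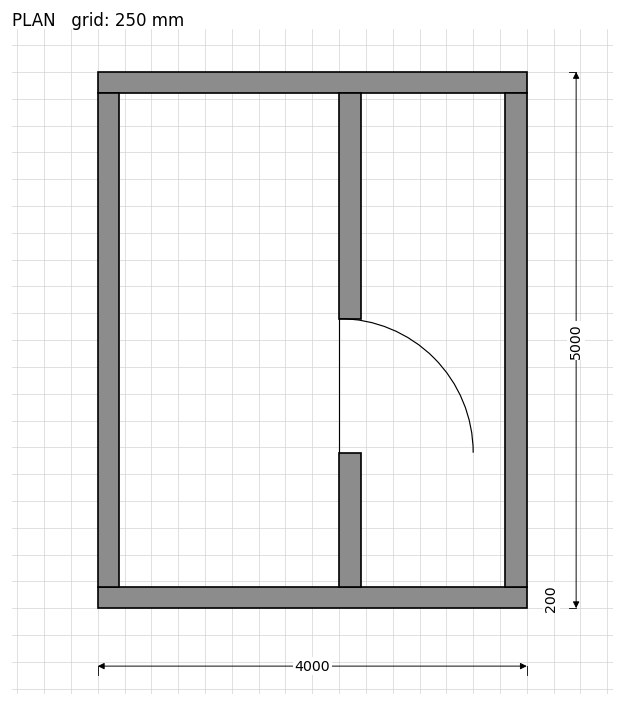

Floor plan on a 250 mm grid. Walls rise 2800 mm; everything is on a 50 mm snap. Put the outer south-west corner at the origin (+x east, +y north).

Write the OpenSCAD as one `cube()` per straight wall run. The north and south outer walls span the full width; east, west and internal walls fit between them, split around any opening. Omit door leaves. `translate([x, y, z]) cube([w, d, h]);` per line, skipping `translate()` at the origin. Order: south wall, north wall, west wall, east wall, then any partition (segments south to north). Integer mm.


cube([4000, 200, 2800]);
translate([0, 4800, 0]) cube([4000, 200, 2800]);
translate([0, 200, 0]) cube([200, 4600, 2800]);
translate([3800, 200, 0]) cube([200, 4600, 2800]);
translate([2250, 200, 0]) cube([200, 1250, 2800]);
translate([2250, 2700, 0]) cube([200, 2100, 2800]);


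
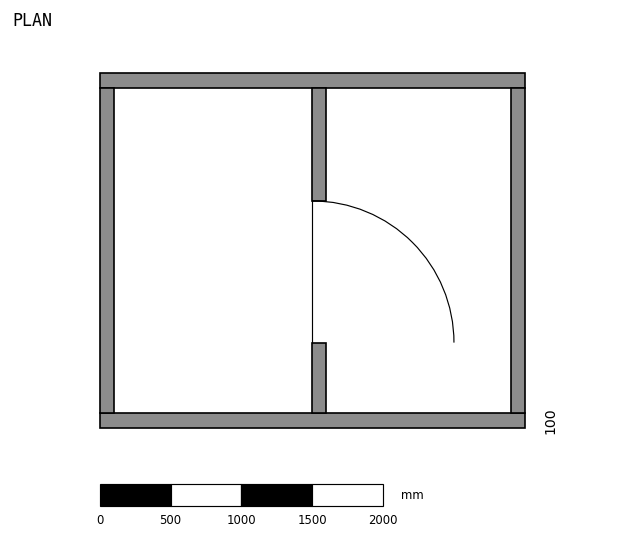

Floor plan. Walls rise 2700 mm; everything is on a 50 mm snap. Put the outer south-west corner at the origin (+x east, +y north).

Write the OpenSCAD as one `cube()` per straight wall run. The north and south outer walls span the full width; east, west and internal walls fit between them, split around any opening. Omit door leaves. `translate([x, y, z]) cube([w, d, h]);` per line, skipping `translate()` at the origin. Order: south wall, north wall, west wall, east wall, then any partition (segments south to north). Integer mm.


cube([3000, 100, 2700]);
translate([0, 2400, 0]) cube([3000, 100, 2700]);
translate([0, 100, 0]) cube([100, 2300, 2700]);
translate([2900, 100, 0]) cube([100, 2300, 2700]);
translate([1500, 100, 0]) cube([100, 500, 2700]);
translate([1500, 1600, 0]) cube([100, 800, 2700]);


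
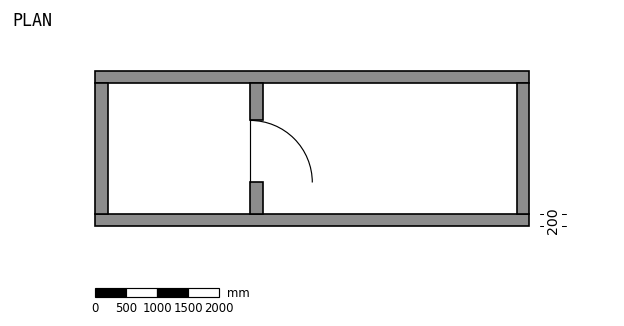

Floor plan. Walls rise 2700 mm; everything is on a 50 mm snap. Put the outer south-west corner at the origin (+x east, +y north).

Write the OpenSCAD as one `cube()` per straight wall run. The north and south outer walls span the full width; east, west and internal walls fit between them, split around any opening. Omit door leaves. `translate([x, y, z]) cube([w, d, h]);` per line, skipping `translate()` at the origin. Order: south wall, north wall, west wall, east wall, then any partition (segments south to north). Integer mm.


cube([7000, 200, 2700]);
translate([0, 2300, 0]) cube([7000, 200, 2700]);
translate([0, 200, 0]) cube([200, 2100, 2700]);
translate([6800, 200, 0]) cube([200, 2100, 2700]);
translate([2500, 200, 0]) cube([200, 500, 2700]);
translate([2500, 1700, 0]) cube([200, 600, 2700]);
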